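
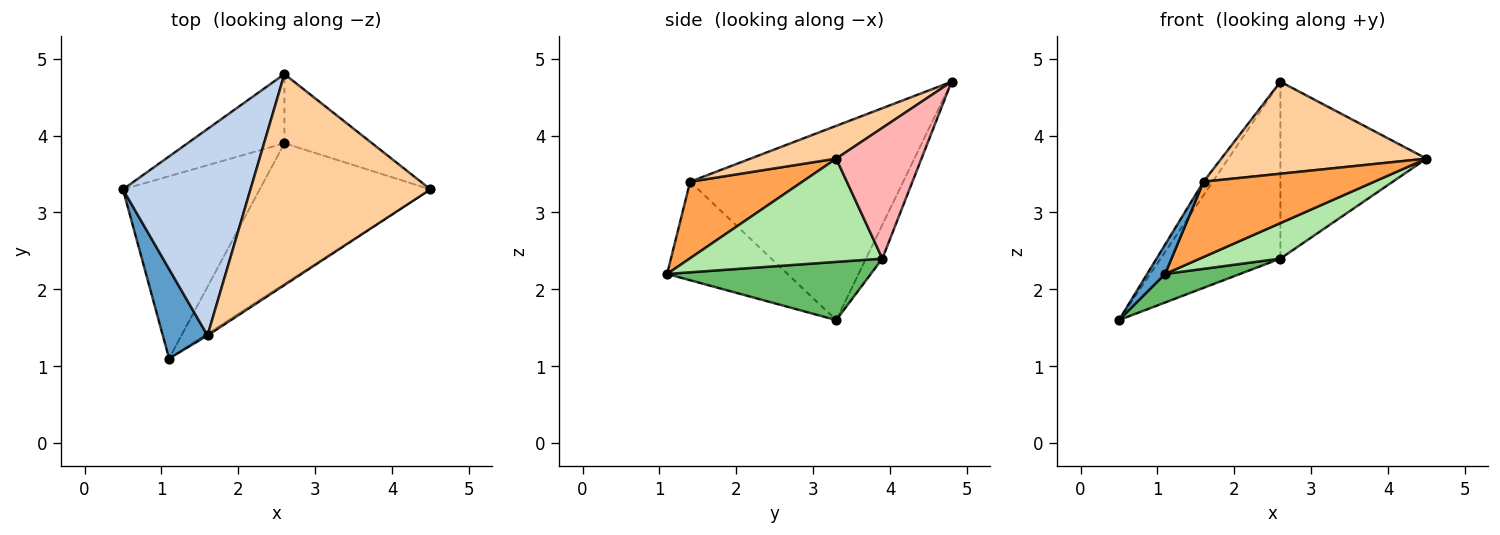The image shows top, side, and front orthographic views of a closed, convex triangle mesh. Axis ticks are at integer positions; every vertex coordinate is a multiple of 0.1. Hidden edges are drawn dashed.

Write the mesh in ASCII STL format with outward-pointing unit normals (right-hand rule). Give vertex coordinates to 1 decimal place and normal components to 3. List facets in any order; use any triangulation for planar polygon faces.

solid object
 facet normal -0.902 -0.134 0.410
  outer loop
   vertex 1.6 1.4 3.4
   vertex 0.5 3.3 1.6
   vertex 1.1 1.1 2.2
  endloop
 endfacet
 facet normal -0.835 0.036 0.548
  outer loop
   vertex 1.6 1.4 3.4
   vertex 2.6 4.8 4.7
   vertex 0.5 3.3 1.6
  endloop
 endfacet
 facet normal 0.549 -0.835 -0.020
  outer loop
   vertex 1.6 1.4 3.4
   vertex 1.1 1.1 2.2
   vertex 4.5 3.3 3.7
  endloop
 endfacet
 facet normal 0.165 -0.394 0.904
  outer loop
   vertex 1.6 1.4 3.4
   vertex 4.5 3.3 3.7
   vertex 2.6 4.8 4.7
  endloop
 endfacet
 facet normal 0.388 -0.143 -0.911
  outer loop
   vertex 2.6 3.9 2.4
   vertex 1.1 1.1 2.2
   vertex 0.5 3.3 1.6
  endloop
 endfacet
 facet normal 0.506 -0.211 -0.836
  outer loop
   vertex 2.6 3.9 2.4
   vertex 4.5 3.3 3.7
   vertex 1.1 1.1 2.2
  endloop
 endfacet
 facet normal -0.126 0.924 -0.361
  outer loop
   vertex 2.6 3.9 2.4
   vertex 0.5 3.3 1.6
   vertex 2.6 4.8 4.7
  endloop
 endfacet
 facet normal 0.477 0.818 -0.320
  outer loop
   vertex 2.6 3.9 2.4
   vertex 2.6 4.8 4.7
   vertex 4.5 3.3 3.7
  endloop
 endfacet
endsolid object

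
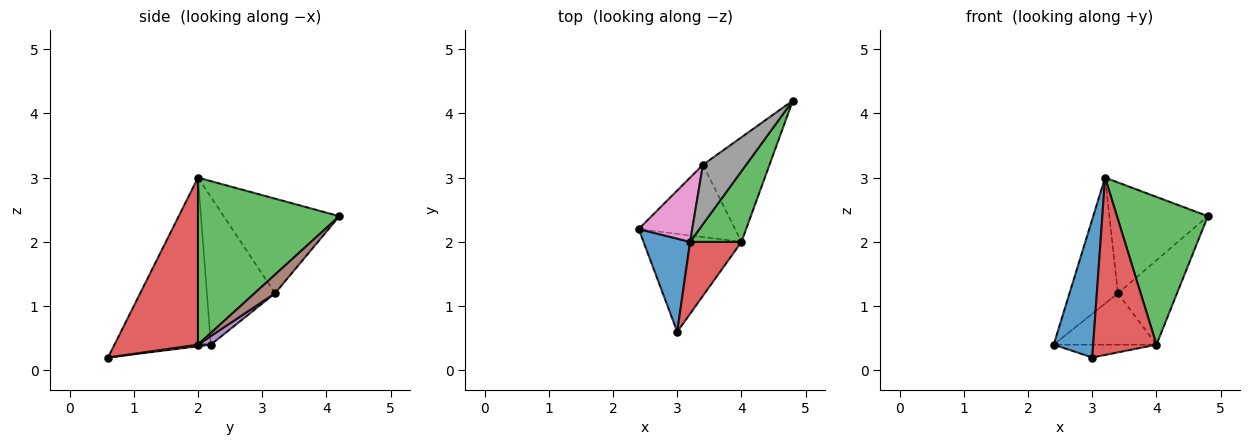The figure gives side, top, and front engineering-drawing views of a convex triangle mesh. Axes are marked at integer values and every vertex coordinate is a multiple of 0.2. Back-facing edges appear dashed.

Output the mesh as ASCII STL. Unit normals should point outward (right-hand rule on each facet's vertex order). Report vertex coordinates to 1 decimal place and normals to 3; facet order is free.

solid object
 facet normal -0.897 -0.367 0.248
  outer loop
   vertex 3.2 2.0 3.0
   vertex 2.4 2.2 0.4
   vertex 3.0 0.6 0.2
  endloop
 endfacet
 facet normal 0.016 0.130 -0.991
  outer loop
   vertex 4.0 2.0 0.4
   vertex 3.0 0.6 0.2
   vertex 2.4 2.2 0.4
  endloop
 endfacet
 facet normal 0.814 -0.524 0.251
  outer loop
   vertex 4.0 2.0 0.4
   vertex 4.8 4.2 2.4
   vertex 3.2 2.0 3.0
  endloop
 endfacet
 facet normal 0.774 -0.587 0.238
  outer loop
   vertex 4.0 2.0 0.4
   vertex 3.2 2.0 3.0
   vertex 3.0 0.6 0.2
  endloop
 endfacet
 facet normal 0.072 0.578 -0.813
  outer loop
   vertex 3.4 3.2 1.2
   vertex 4.0 2.0 0.4
   vertex 2.4 2.2 0.4
  endloop
 endfacet
 facet normal 0.213 0.614 -0.760
  outer loop
   vertex 3.4 3.2 1.2
   vertex 4.8 4.2 2.4
   vertex 4.0 2.0 0.4
  endloop
 endfacet
 facet normal -0.782 0.555 0.283
  outer loop
   vertex 3.4 3.2 1.2
   vertex 2.4 2.2 0.4
   vertex 3.2 2.0 3.0
  endloop
 endfacet
 facet normal -0.719 0.612 0.328
  outer loop
   vertex 3.4 3.2 1.2
   vertex 3.2 2.0 3.0
   vertex 4.8 4.2 2.4
  endloop
 endfacet
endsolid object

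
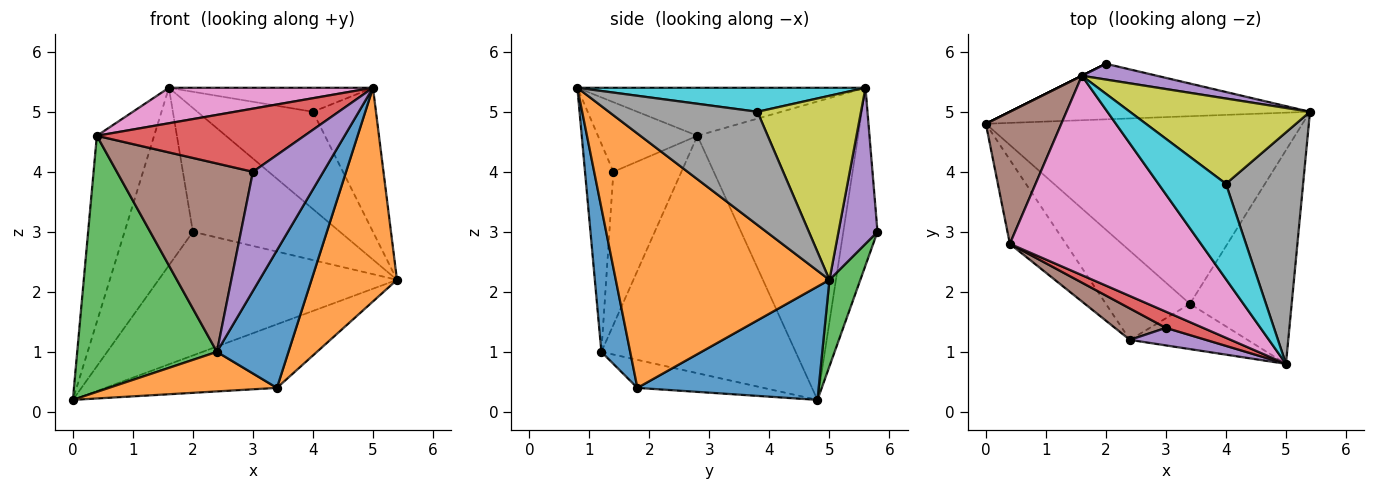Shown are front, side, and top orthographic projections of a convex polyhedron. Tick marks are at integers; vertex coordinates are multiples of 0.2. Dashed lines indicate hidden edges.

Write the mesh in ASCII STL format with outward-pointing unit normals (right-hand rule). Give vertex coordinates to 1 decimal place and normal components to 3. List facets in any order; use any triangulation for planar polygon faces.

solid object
 facet normal 0.321 0.304 -0.897
  outer loop
   vertex 3.4 1.8 0.4
   vertex 0.0 4.8 0.2
   vertex 5.4 5.0 2.2
  endloop
 endfacet
 facet normal 0.870 -0.348 -0.348
  outer loop
   vertex 3.4 1.8 0.4
   vertex 5.4 5.0 2.2
   vertex 5.0 0.8 5.4
  endloop
 endfacet
 facet normal 0.117 0.906 -0.407
  outer loop
   vertex 2.0 5.8 3.0
   vertex 5.4 5.0 2.2
   vertex 0.0 4.8 0.2
  endloop
 endfacet
 facet normal -0.447 0.894 0.000
  outer loop
   vertex 2.0 5.8 3.0
   vertex 0.0 4.8 0.2
   vertex 1.6 5.6 5.4
  endloop
 endfacet
 facet normal 0.255 0.959 0.122
  outer loop
   vertex 2.0 5.8 3.0
   vertex 1.6 5.6 5.4
   vertex 5.4 5.0 2.2
  endloop
 endfacet
 facet normal -0.916 0.327 0.232
  outer loop
   vertex 0.4 2.8 4.6
   vertex 1.6 5.6 5.4
   vertex 0.0 4.8 0.2
  endloop
 endfacet
 facet normal -0.240 -0.170 0.956
  outer loop
   vertex 0.4 2.8 4.6
   vertex 5.0 0.8 5.4
   vertex 1.6 5.6 5.4
  endloop
 endfacet
 facet normal 0.780 0.331 0.532
  outer loop
   vertex 4.0 3.8 5.0
   vertex 5.0 0.8 5.4
   vertex 5.4 5.0 2.2
  endloop
 endfacet
 facet normal 0.559 0.624 0.547
  outer loop
   vertex 4.0 3.8 5.0
   vertex 5.4 5.0 2.2
   vertex 1.6 5.6 5.4
  endloop
 endfacet
 facet normal 0.326 0.231 0.917
  outer loop
   vertex 4.0 3.8 5.0
   vertex 1.6 5.6 5.4
   vertex 5.0 0.8 5.4
  endloop
 endfacet
 facet normal 0.357 -0.887 -0.292
  outer loop
   vertex 2.4 1.2 1.0
   vertex 3.4 1.8 0.4
   vertex 5.0 0.8 5.4
  endloop
 endfacet
 facet normal -0.291 -0.389 -0.874
  outer loop
   vertex 2.4 1.2 1.0
   vertex 0.0 4.8 0.2
   vertex 3.4 1.8 0.4
  endloop
 endfacet
 facet normal -0.797 -0.573 -0.188
  outer loop
   vertex 2.4 1.2 1.0
   vertex 0.4 2.8 4.6
   vertex 0.0 4.8 0.2
  endloop
 endfacet
 facet normal -0.421 -0.879 0.225
  outer loop
   vertex 3.0 1.4 4.0
   vertex 5.0 0.8 5.4
   vertex 0.4 2.8 4.6
  endloop
 endfacet
 facet normal -0.370 -0.919 0.135
  outer loop
   vertex 3.0 1.4 4.0
   vertex 2.4 1.2 1.0
   vertex 5.0 0.8 5.4
  endloop
 endfacet
 facet normal -0.442 -0.885 0.147
  outer loop
   vertex 3.0 1.4 4.0
   vertex 0.4 2.8 4.6
   vertex 2.4 1.2 1.0
  endloop
 endfacet
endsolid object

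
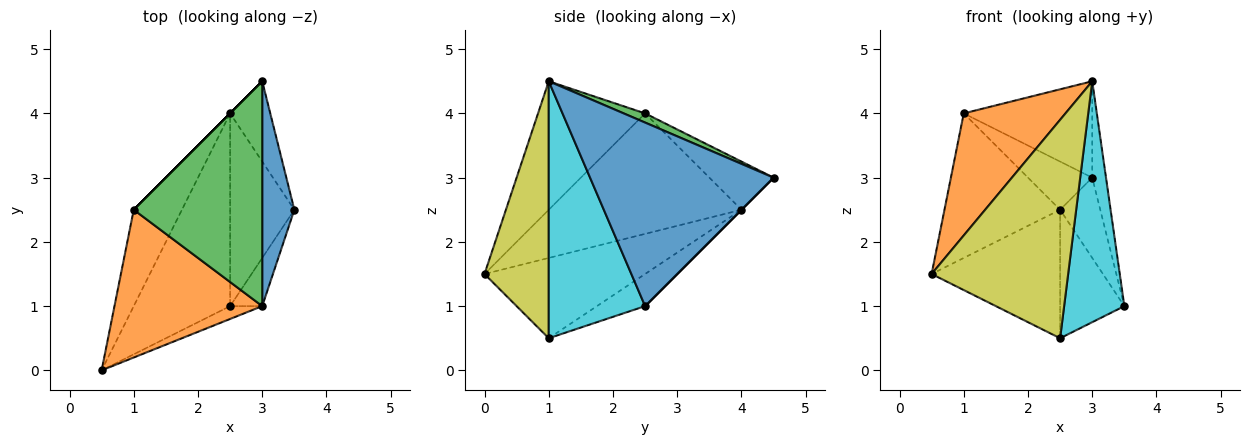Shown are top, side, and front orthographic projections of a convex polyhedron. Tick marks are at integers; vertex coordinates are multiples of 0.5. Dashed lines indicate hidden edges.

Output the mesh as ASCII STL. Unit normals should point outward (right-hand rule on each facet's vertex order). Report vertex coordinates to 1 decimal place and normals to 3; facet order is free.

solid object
 facet normal 0.982 0.074 0.172
  outer loop
   vertex 3.0 1.0 4.5
   vertex 3.5 2.5 1.0
   vertex 3.0 4.5 3.0
  endloop
 endfacet
 facet normal -0.557 -0.529 0.640
  outer loop
   vertex 1.0 2.5 4.0
   vertex 0.5 0.0 1.5
   vertex 3.0 1.0 4.5
  endloop
 endfacet
 facet normal 0.066 0.393 0.917
  outer loop
   vertex 1.0 2.5 4.0
   vertex 3.0 1.0 4.5
   vertex 3.0 4.5 3.0
  endloop
 endfacet
 facet normal 0.000 0.707 -0.707
  outer loop
   vertex 2.5 4.0 2.5
   vertex 3.0 4.5 3.0
   vertex 3.5 2.5 1.0
  endloop
 endfacet
 facet normal -0.811 0.487 -0.324
  outer loop
   vertex 2.5 4.0 2.5
   vertex 0.5 0.0 1.5
   vertex 1.0 2.5 4.0
  endloop
 endfacet
 facet normal -0.707 0.707 0.000
  outer loop
   vertex 2.5 4.0 2.5
   vertex 1.0 2.5 4.0
   vertex 3.0 4.5 3.0
  endloop
 endfacet
 facet normal -0.570 0.456 -0.684
  outer loop
   vertex 2.5 1.0 0.5
   vertex 0.5 0.0 1.5
   vertex 2.5 4.0 2.5
  endloop
 endfacet
 facet normal -0.384 0.512 -0.768
  outer loop
   vertex 2.5 1.0 0.5
   vertex 2.5 4.0 2.5
   vertex 3.5 2.5 1.0
  endloop
 endfacet
 facet normal 0.425 -0.904 -0.053
  outer loop
   vertex 2.5 1.0 0.5
   vertex 3.0 1.0 4.5
   vertex 0.5 0.0 1.5
  endloop
 endfacet
 facet normal 0.843 -0.527 -0.105
  outer loop
   vertex 2.5 1.0 0.5
   vertex 3.5 2.5 1.0
   vertex 3.0 1.0 4.5
  endloop
 endfacet
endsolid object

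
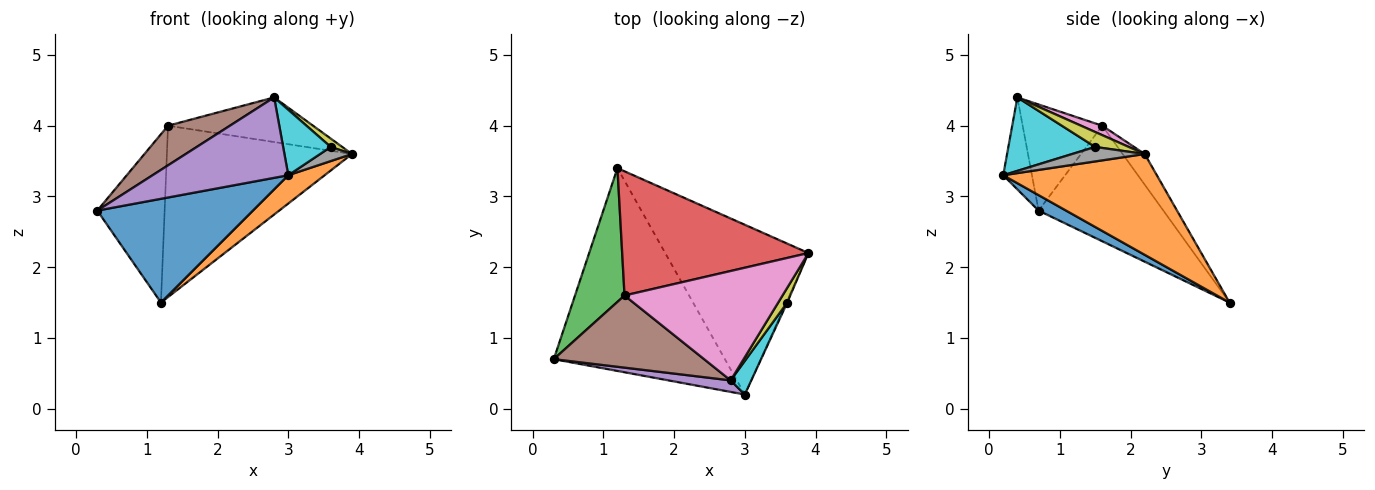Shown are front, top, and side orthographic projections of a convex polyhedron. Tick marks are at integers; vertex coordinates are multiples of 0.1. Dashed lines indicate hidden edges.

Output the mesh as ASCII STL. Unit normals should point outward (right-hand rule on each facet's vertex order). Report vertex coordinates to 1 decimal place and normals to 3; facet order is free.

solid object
 facet normal 0.080 -0.454 -0.887
  outer loop
   vertex 3.0 0.2 3.3
   vertex 0.3 0.7 2.8
   vertex 1.2 3.4 1.5
  endloop
 endfacet
 facet normal 0.570 -0.135 -0.810
  outer loop
   vertex 3.0 0.2 3.3
   vertex 1.2 3.4 1.5
   vertex 3.9 2.2 3.6
  endloop
 endfacet
 facet normal -0.823 0.444 0.353
  outer loop
   vertex 1.3 1.6 4.0
   vertex 1.2 3.4 1.5
   vertex 0.3 0.7 2.8
  endloop
 endfacet
 facet normal -0.096 0.806 0.584
  outer loop
   vertex 1.3 1.6 4.0
   vertex 3.9 2.2 3.6
   vertex 1.2 3.4 1.5
  endloop
 endfacet
 facet normal -0.205 -0.969 0.139
  outer loop
   vertex 2.8 0.4 4.4
   vertex 0.3 0.7 2.8
   vertex 3.0 0.2 3.3
  endloop
 endfacet
 facet normal -0.526 -0.409 0.745
  outer loop
   vertex 2.8 0.4 4.4
   vertex 1.3 1.6 4.0
   vertex 0.3 0.7 2.8
  endloop
 endfacet
 facet normal 0.055 0.377 0.925
  outer loop
   vertex 2.8 0.4 4.4
   vertex 3.9 2.2 3.6
   vertex 1.3 1.6 4.0
  endloop
 endfacet
 facet normal 0.914 -0.401 -0.067
  outer loop
   vertex 3.6 1.5 3.7
   vertex 3.0 0.2 3.3
   vertex 3.9 2.2 3.6
  endloop
 endfacet
 facet normal 0.821 -0.281 0.497
  outer loop
   vertex 3.6 1.5 3.7
   vertex 3.9 2.2 3.6
   vertex 2.8 0.4 4.4
  endloop
 endfacet
 facet normal 0.851 -0.467 0.240
  outer loop
   vertex 3.6 1.5 3.7
   vertex 2.8 0.4 4.4
   vertex 3.0 0.2 3.3
  endloop
 endfacet
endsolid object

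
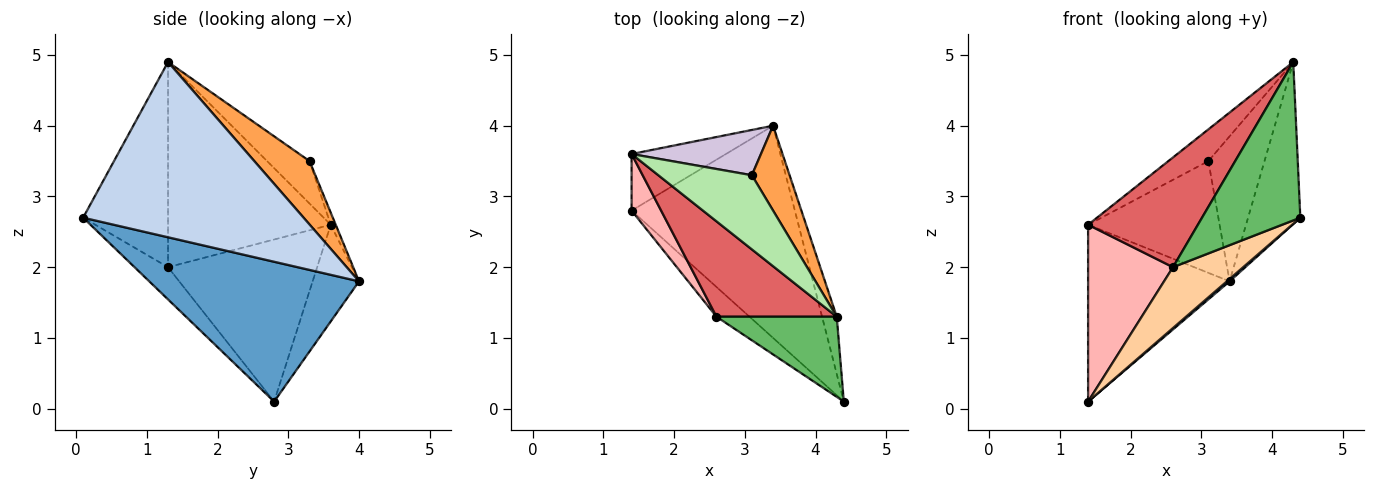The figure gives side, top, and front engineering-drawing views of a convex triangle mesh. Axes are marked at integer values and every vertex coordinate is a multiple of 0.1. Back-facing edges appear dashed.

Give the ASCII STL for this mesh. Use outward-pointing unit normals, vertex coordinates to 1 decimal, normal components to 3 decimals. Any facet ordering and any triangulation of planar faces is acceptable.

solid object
 facet normal 0.651 -0.008 -0.759
  outer loop
   vertex 3.4 4.0 1.8
   vertex 4.4 0.1 2.7
   vertex 1.4 2.8 0.1
  endloop
 endfacet
 facet normal 0.970 0.230 -0.081
  outer loop
   vertex 4.3 1.3 4.9
   vertex 4.4 0.1 2.7
   vertex 3.4 4.0 1.8
  endloop
 endfacet
 facet normal 0.647 0.658 0.385
  outer loop
   vertex 3.1 3.3 3.5
   vertex 4.3 1.3 4.9
   vertex 3.4 4.0 1.8
  endloop
 endfacet
 facet normal -0.394 -0.826 -0.403
  outer loop
   vertex 2.6 1.3 2.0
   vertex 1.4 2.8 0.1
   vertex 4.4 0.1 2.7
  endloop
 endfacet
 facet normal -0.610 -0.707 0.358
  outer loop
   vertex 2.6 1.3 2.0
   vertex 4.4 0.1 2.7
   vertex 4.3 1.3 4.9
  endloop
 endfacet
 facet normal -0.385 0.363 0.849
  outer loop
   vertex 1.4 3.6 2.6
   vertex 4.3 1.3 4.9
   vertex 3.1 3.3 3.5
  endloop
 endfacet
 facet normal -0.746 -0.503 0.437
  outer loop
   vertex 1.4 3.6 2.6
   vertex 2.6 1.3 2.0
   vertex 4.3 1.3 4.9
  endloop
 endfacet
 facet normal -0.858 -0.489 0.156
  outer loop
   vertex 1.4 3.6 2.6
   vertex 1.4 2.8 0.1
   vertex 2.6 1.3 2.0
  endloop
 endfacet
 facet normal -0.298 0.909 -0.291
  outer loop
   vertex 1.4 3.6 2.6
   vertex 3.4 4.0 1.8
   vertex 1.4 2.8 0.1
  endloop
 endfacet
 facet normal -0.035 0.926 0.375
  outer loop
   vertex 1.4 3.6 2.6
   vertex 3.1 3.3 3.5
   vertex 3.4 4.0 1.8
  endloop
 endfacet
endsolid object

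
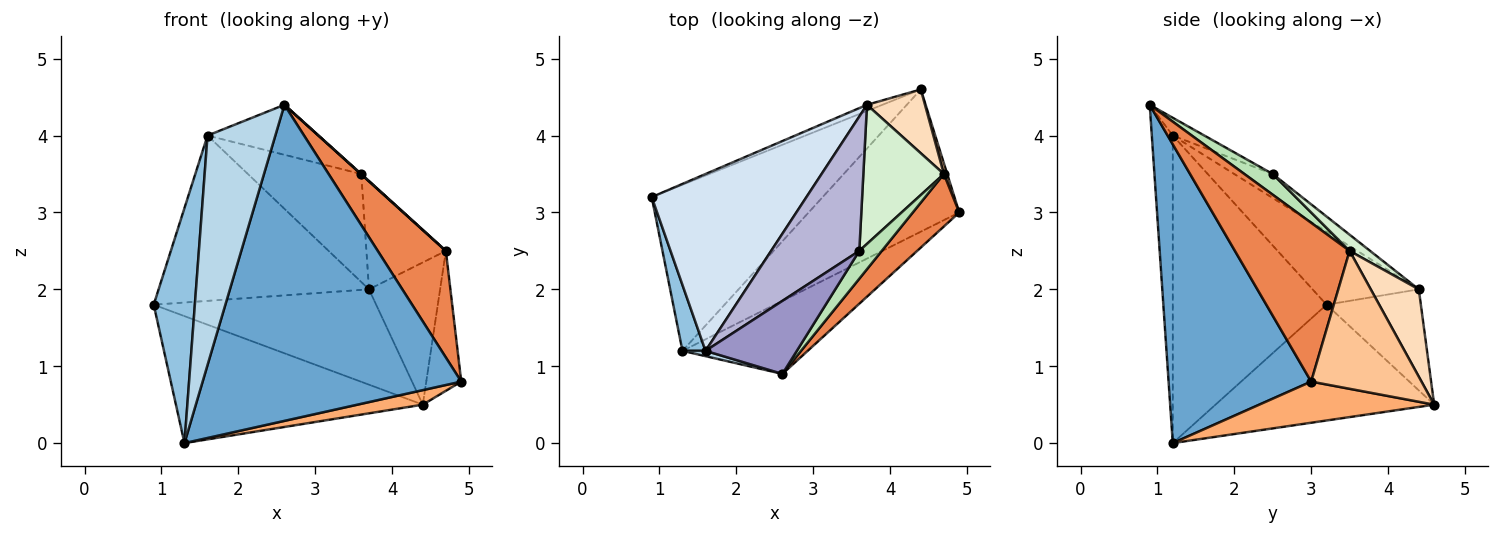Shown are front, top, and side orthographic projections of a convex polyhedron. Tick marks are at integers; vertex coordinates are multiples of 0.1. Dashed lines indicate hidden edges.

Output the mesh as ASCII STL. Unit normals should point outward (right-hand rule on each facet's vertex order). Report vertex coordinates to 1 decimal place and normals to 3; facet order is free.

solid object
 facet normal 0.473 -0.858 -0.198
  outer loop
   vertex 1.3 1.2 0.0
   vertex 4.9 3.0 0.8
   vertex 2.6 0.9 4.4
  endloop
 endfacet
 facet normal -0.964 -0.258 0.072
  outer loop
   vertex 1.6 1.2 4.0
   vertex 0.9 3.2 1.8
   vertex 1.3 1.2 0.0
  endloop
 endfacet
 facet normal -0.295 -0.955 0.022
  outer loop
   vertex 1.6 1.2 4.0
   vertex 1.3 1.2 0.0
   vertex 2.6 0.9 4.4
  endloop
 endfacet
 facet normal -0.326 0.646 0.691
  outer loop
   vertex 1.6 1.2 4.0
   vertex 3.7 4.4 2.0
   vertex 0.9 3.2 1.8
  endloop
 endfacet
 facet normal 0.834 -0.495 0.244
  outer loop
   vertex 4.7 3.5 2.5
   vertex 2.6 0.9 4.4
   vertex 4.9 3.0 0.8
  endloop
 endfacet
 facet normal 0.262 -0.098 -0.960
  outer loop
   vertex 4.4 4.6 0.5
   vertex 4.9 3.0 0.8
   vertex 1.3 1.2 0.0
  endloop
 endfacet
 facet normal 0.953 0.302 0.023
  outer loop
   vertex 4.4 4.6 0.5
   vertex 4.7 3.5 2.5
   vertex 4.9 3.0 0.8
  endloop
 endfacet
 facet normal 0.525 0.777 0.348
  outer loop
   vertex 4.4 4.6 0.5
   vertex 3.7 4.4 2.0
   vertex 4.7 3.5 2.5
  endloop
 endfacet
 facet normal -0.474 0.535 -0.700
  outer loop
   vertex 4.4 4.6 0.5
   vertex 1.3 1.2 0.0
   vertex 0.9 3.2 1.8
  endloop
 endfacet
 facet normal -0.390 0.919 -0.059
  outer loop
   vertex 4.4 4.6 0.5
   vertex 0.9 3.2 1.8
   vertex 3.7 4.4 2.0
  endloop
 endfacet
 facet normal 0.677 -0.010 0.736
  outer loop
   vertex 3.6 2.5 3.5
   vertex 2.6 0.9 4.4
   vertex 4.7 3.5 2.5
  endloop
 endfacet
 facet normal 0.157 0.607 0.779
  outer loop
   vertex 3.6 2.5 3.5
   vertex 4.7 3.5 2.5
   vertex 3.7 4.4 2.0
  endloop
 endfacet
 facet normal -0.159 0.558 0.815
  outer loop
   vertex 3.6 2.5 3.5
   vertex 1.6 1.2 4.0
   vertex 2.6 0.9 4.4
  endloop
 endfacet
 facet normal -0.208 0.613 0.762
  outer loop
   vertex 3.6 2.5 3.5
   vertex 3.7 4.4 2.0
   vertex 1.6 1.2 4.0
  endloop
 endfacet
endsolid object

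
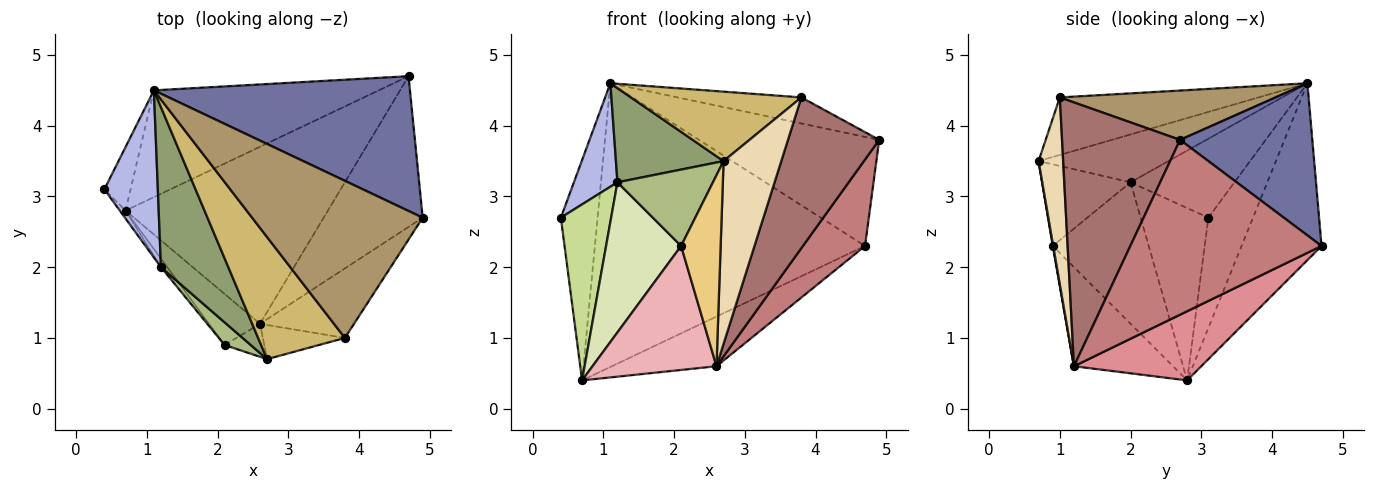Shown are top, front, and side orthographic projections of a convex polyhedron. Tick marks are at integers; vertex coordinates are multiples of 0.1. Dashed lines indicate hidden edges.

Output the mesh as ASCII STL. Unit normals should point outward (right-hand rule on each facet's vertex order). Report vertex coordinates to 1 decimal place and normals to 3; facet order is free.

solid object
 facet normal 0.419 0.571 0.706
  outer loop
   vertex 1.1 4.5 4.6
   vertex 4.9 2.7 3.8
   vertex 4.7 4.7 2.3
  endloop
 endfacet
 facet normal -0.760 0.625 -0.181
  outer loop
   vertex 1.1 4.5 4.6
   vertex 0.7 2.8 0.4
   vertex 0.4 3.1 2.7
  endloop
 endfacet
 facet normal -0.267 0.902 -0.340
  outer loop
   vertex 1.1 4.5 4.6
   vertex 4.7 4.7 2.3
   vertex 0.7 2.8 0.4
  endloop
 endfacet
 facet normal -0.782 -0.328 0.530
  outer loop
   vertex 1.2 2.0 3.2
   vertex 1.1 4.5 4.6
   vertex 0.4 3.1 2.7
  endloop
 endfacet
 facet normal -0.522 -0.433 0.735
  outer loop
   vertex 1.2 2.0 3.2
   vertex 2.7 0.7 3.5
   vertex 1.1 4.5 4.6
  endloop
 endfacet
 facet normal -0.664 -0.717 0.212
  outer loop
   vertex 1.2 2.0 3.2
   vertex 2.1 0.9 2.3
   vertex 2.7 0.7 3.5
  endloop
 endfacet
 facet normal -0.803 -0.596 -0.027
  outer loop
   vertex 1.2 2.0 3.2
   vertex 0.4 3.1 2.7
   vertex 0.7 2.8 0.4
  endloop
 endfacet
 facet normal -0.787 -0.615 -0.035
  outer loop
   vertex 1.2 2.0 3.2
   vertex 0.7 2.8 0.4
   vertex 2.1 0.9 2.3
  endloop
 endfacet
 facet normal 0.274 0.157 0.949
  outer loop
   vertex 3.8 1.0 4.4
   vertex 4.9 2.7 3.8
   vertex 1.1 4.5 4.6
  endloop
 endfacet
 facet normal -0.499 -0.428 0.753
  outer loop
   vertex 3.8 1.0 4.4
   vertex 1.1 4.5 4.6
   vertex 2.7 0.7 3.5
  endloop
 endfacet
 facet normal 0.012 -0.985 -0.170
  outer loop
   vertex 2.6 1.2 0.6
   vertex 2.7 0.7 3.5
   vertex 2.1 0.9 2.3
  endloop
 endfacet
 facet normal 0.386 -0.907 -0.170
  outer loop
   vertex 2.6 1.2 0.6
   vertex 3.8 1.0 4.4
   vertex 2.7 0.7 3.5
  endloop
 endfacet
 facet normal 0.762 -0.589 -0.271
  outer loop
   vertex 2.6 1.2 0.6
   vertex 4.9 2.7 3.8
   vertex 3.8 1.0 4.4
  endloop
 endfacet
 facet normal 0.837 -0.272 -0.474
  outer loop
   vertex 2.6 1.2 0.6
   vertex 4.7 4.7 2.3
   vertex 4.9 2.7 3.8
  endloop
 endfacet
 facet normal 0.312 0.257 -0.915
  outer loop
   vertex 2.6 1.2 0.6
   vertex 0.7 2.8 0.4
   vertex 4.7 4.7 2.3
  endloop
 endfacet
 facet normal -0.594 -0.744 -0.306
  outer loop
   vertex 2.6 1.2 0.6
   vertex 2.1 0.9 2.3
   vertex 0.7 2.8 0.4
  endloop
 endfacet
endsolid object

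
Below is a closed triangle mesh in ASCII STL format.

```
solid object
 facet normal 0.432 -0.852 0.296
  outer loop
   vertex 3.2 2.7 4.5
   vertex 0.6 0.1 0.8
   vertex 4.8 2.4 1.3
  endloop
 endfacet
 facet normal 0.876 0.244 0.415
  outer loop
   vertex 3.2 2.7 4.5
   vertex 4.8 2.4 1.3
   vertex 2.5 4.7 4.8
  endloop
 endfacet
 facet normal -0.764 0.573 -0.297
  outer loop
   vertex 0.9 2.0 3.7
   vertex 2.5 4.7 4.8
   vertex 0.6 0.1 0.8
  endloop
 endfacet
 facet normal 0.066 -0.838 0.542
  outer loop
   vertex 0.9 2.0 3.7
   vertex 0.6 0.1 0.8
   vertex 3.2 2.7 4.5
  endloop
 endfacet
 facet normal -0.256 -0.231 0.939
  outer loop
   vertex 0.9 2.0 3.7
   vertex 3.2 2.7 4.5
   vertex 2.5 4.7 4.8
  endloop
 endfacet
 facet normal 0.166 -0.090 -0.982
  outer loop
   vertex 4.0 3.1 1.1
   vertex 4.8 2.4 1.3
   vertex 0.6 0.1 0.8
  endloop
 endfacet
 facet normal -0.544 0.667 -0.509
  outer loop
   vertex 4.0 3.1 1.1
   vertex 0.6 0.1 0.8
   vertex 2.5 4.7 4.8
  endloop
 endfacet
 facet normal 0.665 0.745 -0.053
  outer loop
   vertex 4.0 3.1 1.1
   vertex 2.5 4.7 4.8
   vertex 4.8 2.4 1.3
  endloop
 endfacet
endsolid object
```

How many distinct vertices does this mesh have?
6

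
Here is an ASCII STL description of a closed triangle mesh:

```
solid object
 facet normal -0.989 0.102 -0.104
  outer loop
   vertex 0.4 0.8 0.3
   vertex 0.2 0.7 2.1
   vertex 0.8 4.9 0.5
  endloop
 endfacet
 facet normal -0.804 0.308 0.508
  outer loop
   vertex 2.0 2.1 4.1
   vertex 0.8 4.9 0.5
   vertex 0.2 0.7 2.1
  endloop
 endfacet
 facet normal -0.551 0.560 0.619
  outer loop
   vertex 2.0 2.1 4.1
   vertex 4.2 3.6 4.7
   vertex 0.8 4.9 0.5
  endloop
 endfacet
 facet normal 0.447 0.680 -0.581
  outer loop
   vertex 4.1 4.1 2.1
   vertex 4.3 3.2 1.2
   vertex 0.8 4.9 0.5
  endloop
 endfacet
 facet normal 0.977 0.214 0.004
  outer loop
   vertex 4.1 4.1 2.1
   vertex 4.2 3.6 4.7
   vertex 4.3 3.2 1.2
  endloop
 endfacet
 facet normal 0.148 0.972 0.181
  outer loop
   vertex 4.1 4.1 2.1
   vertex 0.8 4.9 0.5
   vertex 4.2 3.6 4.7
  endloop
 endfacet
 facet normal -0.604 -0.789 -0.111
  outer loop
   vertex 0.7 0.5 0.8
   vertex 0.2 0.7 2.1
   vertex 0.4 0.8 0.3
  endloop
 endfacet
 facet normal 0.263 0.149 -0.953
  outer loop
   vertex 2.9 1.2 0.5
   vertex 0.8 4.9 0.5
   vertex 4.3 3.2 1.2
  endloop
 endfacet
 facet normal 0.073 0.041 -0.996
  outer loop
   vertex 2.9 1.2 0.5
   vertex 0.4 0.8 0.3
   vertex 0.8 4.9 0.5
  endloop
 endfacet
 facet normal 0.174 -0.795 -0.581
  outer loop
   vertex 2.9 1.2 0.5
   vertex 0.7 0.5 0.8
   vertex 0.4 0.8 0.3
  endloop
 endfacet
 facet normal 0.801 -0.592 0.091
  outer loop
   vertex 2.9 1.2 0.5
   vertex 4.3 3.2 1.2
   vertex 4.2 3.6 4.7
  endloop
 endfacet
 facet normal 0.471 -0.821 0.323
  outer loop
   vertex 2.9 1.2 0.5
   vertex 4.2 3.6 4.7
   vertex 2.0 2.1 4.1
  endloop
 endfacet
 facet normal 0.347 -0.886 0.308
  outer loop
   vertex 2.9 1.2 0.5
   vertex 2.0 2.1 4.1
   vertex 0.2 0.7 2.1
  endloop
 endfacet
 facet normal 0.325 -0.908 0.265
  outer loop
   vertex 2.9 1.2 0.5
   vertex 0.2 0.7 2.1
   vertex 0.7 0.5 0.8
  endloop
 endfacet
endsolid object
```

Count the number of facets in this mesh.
14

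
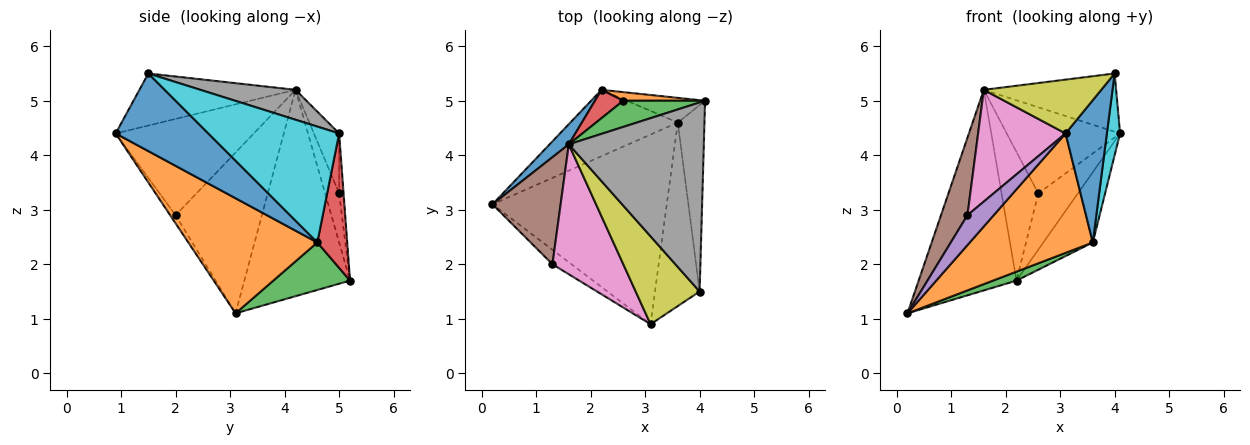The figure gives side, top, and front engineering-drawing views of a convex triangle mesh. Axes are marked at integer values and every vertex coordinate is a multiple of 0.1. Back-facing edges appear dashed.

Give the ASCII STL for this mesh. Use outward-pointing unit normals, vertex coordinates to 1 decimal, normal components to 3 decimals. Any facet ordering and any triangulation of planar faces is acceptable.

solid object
 facet normal -0.732 0.678 0.068
  outer loop
   vertex 1.6 4.2 5.2
   vertex 2.2 5.2 1.7
   vertex 0.2 3.1 1.1
  endloop
 endfacet
 facet normal 0.488 -0.465 -0.739
  outer loop
   vertex 3.6 4.6 2.4
   vertex 3.1 0.9 4.4
   vertex 0.2 3.1 1.1
  endloop
 endfacet
 facet normal 0.401 -0.123 -0.908
  outer loop
   vertex 3.6 4.6 2.4
   vertex 0.2 3.1 1.1
   vertex 2.2 5.2 1.7
  endloop
 endfacet
 facet normal 0.495 0.820 -0.288
  outer loop
   vertex 3.6 4.6 2.4
   vertex 2.2 5.2 1.7
   vertex 4.1 5.0 4.4
  endloop
 endfacet
 facet normal -0.184 -0.885 -0.428
  outer loop
   vertex 1.3 2.0 2.9
   vertex 0.2 3.1 1.1
   vertex 3.1 0.9 4.4
  endloop
 endfacet
 facet normal -0.886 -0.272 0.375
  outer loop
   vertex 1.3 2.0 2.9
   vertex 1.6 4.2 5.2
   vertex 0.2 3.1 1.1
  endloop
 endfacet
 facet normal -0.718 -0.454 0.528
  outer loop
   vertex 1.3 2.0 2.9
   vertex 3.1 0.9 4.4
   vertex 1.6 4.2 5.2
  endloop
 endfacet
 facet normal 0.207 0.288 0.935
  outer loop
   vertex 4.0 1.5 5.5
   vertex 4.1 5.0 4.4
   vertex 1.6 4.2 5.2
  endloop
 endfacet
 facet normal -0.570 -0.429 0.701
  outer loop
   vertex 4.0 1.5 5.5
   vertex 1.6 4.2 5.2
   vertex 3.1 0.9 4.4
  endloop
 endfacet
 facet normal 0.970 -0.098 -0.223
  outer loop
   vertex 4.0 1.5 5.5
   vertex 3.6 4.6 2.4
   vertex 4.1 5.0 4.4
  endloop
 endfacet
 facet normal 0.809 -0.361 -0.465
  outer loop
   vertex 4.0 1.5 5.5
   vertex 3.1 0.9 4.4
   vertex 3.6 4.6 2.4
  endloop
 endfacet
 facet normal -0.110 0.982 0.150
  outer loop
   vertex 2.6 5.0 3.3
   vertex 4.1 5.0 4.4
   vertex 2.2 5.2 1.7
  endloop
 endfacet
 facet normal -0.208 0.936 0.284
  outer loop
   vertex 2.6 5.0 3.3
   vertex 1.6 4.2 5.2
   vertex 4.1 5.0 4.4
  endloop
 endfacet
 facet normal -0.349 0.915 0.202
  outer loop
   vertex 2.6 5.0 3.3
   vertex 2.2 5.2 1.7
   vertex 1.6 4.2 5.2
  endloop
 endfacet
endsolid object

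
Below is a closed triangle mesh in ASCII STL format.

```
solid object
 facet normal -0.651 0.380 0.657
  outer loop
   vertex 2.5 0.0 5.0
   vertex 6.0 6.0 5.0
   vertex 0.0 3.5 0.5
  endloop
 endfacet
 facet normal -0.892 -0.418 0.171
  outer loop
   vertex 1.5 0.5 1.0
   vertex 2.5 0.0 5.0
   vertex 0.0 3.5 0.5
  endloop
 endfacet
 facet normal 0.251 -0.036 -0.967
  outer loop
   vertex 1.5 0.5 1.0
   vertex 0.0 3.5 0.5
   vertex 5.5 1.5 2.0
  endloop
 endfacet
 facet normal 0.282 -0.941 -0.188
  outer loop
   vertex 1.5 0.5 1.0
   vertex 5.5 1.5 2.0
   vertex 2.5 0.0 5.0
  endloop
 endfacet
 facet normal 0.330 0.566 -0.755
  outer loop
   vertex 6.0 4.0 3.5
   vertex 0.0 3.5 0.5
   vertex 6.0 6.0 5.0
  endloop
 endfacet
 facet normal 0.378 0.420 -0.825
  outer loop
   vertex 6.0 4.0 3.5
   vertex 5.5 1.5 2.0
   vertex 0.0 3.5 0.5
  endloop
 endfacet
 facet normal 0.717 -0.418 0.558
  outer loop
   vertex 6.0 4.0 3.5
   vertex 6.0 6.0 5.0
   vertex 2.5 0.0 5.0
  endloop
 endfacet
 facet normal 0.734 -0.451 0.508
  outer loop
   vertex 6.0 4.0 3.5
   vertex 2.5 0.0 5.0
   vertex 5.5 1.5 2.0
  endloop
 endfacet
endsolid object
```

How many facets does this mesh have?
8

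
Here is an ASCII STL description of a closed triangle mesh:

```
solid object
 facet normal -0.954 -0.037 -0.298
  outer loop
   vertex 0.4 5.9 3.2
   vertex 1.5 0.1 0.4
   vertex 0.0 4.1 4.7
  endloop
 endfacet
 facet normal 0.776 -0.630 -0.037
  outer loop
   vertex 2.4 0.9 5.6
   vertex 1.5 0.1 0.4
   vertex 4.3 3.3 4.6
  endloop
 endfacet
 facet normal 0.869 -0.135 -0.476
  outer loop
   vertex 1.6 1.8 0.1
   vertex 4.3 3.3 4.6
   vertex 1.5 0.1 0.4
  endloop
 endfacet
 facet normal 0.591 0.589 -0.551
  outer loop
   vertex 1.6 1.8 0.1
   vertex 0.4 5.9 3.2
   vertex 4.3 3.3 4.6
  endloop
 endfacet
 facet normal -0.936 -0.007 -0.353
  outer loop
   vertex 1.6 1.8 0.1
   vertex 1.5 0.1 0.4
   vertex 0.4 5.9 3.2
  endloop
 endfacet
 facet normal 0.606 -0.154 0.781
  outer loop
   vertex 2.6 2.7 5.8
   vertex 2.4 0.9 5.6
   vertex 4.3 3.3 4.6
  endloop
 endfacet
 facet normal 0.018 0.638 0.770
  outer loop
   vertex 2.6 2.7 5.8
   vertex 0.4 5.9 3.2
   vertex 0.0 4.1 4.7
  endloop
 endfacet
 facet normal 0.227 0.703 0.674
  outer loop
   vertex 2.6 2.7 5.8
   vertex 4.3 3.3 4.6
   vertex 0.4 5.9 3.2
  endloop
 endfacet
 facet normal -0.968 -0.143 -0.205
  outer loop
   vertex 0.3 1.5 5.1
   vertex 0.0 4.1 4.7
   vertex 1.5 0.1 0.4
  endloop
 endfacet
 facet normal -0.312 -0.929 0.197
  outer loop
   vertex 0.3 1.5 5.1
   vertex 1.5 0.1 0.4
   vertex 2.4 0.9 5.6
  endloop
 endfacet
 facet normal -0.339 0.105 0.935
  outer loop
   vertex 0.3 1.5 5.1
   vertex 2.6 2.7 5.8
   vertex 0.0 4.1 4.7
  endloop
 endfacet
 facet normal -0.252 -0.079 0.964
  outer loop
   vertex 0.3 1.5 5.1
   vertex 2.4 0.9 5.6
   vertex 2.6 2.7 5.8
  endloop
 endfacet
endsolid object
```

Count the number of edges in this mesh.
18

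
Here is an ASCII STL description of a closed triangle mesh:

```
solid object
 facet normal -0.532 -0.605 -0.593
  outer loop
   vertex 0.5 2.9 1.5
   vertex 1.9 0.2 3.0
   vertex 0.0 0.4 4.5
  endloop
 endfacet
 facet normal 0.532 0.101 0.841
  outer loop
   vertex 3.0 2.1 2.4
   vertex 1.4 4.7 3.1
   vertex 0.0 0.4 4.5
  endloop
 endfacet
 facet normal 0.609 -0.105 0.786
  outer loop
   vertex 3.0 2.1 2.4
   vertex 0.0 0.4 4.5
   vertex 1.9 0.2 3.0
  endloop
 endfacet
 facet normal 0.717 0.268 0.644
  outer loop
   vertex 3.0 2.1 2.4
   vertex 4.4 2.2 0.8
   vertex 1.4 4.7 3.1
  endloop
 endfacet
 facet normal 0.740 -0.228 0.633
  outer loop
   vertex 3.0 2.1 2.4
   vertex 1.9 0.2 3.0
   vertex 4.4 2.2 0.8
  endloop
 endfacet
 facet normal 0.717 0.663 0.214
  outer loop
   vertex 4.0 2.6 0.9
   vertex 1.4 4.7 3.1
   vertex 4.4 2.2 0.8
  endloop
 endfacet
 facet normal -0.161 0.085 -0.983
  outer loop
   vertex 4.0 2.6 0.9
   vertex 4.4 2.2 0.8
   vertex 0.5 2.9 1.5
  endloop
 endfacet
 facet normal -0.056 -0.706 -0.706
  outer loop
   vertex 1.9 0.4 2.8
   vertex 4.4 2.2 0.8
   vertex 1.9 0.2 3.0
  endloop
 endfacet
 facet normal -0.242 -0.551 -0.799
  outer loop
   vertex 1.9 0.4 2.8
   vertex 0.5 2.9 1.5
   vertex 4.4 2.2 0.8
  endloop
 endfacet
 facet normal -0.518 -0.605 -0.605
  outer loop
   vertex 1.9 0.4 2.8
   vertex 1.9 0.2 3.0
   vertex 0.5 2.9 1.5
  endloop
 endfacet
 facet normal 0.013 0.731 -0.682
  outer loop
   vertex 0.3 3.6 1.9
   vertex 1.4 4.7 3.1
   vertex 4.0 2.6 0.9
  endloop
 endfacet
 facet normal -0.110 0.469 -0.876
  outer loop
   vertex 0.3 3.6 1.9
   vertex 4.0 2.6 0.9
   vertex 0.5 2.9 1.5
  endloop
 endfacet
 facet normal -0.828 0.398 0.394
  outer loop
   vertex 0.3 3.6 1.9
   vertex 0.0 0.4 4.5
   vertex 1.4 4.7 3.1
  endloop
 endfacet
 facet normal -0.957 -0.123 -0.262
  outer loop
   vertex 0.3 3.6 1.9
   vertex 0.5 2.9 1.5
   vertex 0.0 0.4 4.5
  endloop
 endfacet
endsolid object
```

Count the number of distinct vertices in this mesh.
9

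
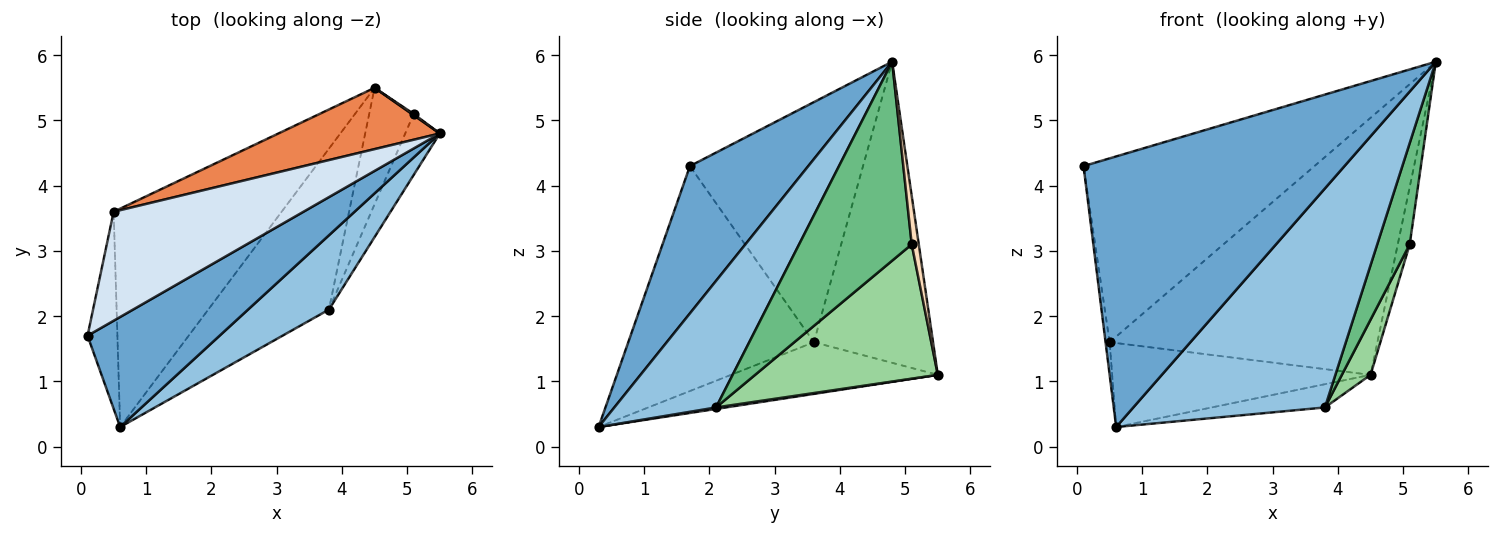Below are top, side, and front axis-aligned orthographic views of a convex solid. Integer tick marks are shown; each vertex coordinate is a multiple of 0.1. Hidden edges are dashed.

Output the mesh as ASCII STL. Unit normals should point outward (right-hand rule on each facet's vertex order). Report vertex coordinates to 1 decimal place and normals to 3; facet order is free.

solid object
 facet normal 0.387 -0.854 0.347
  outer loop
   vertex 0.6 0.3 0.3
   vertex 5.5 4.8 5.9
   vertex 0.1 1.7 4.3
  endloop
 endfacet
 facet normal 0.449 -0.846 0.287
  outer loop
   vertex 3.8 2.1 0.6
   vertex 5.5 4.8 5.9
   vertex 0.6 0.3 0.3
  endloop
 endfacet
 facet normal 0.012 0.143 -0.990
  outer loop
   vertex 3.8 2.1 0.6
   vertex 0.6 0.3 0.3
   vertex 4.5 5.5 1.1
  endloop
 endfacet
 facet normal -0.542 0.723 0.428
  outer loop
   vertex 0.5 3.6 1.6
   vertex 0.1 1.7 4.3
   vertex 5.5 4.8 5.9
  endloop
 endfacet
 facet normal -0.397 0.893 0.213
  outer loop
   vertex 0.5 3.6 1.6
   vertex 5.5 4.8 5.9
   vertex 4.5 5.5 1.1
  endloop
 endfacet
 facet normal -0.991 0.022 -0.132
  outer loop
   vertex 0.5 3.6 1.6
   vertex 0.6 0.3 0.3
   vertex 0.1 1.7 4.3
  endloop
 endfacet
 facet normal -0.276 0.345 -0.897
  outer loop
   vertex 0.5 3.6 1.6
   vertex 4.5 5.5 1.1
   vertex 0.6 0.3 0.3
  endloop
 endfacet
 facet normal 0.509 0.861 0.020
  outer loop
   vertex 5.1 5.1 3.1
   vertex 4.5 5.5 1.1
   vertex 5.5 4.8 5.9
  endloop
 endfacet
 facet normal 0.948 -0.273 -0.165
  outer loop
   vertex 5.1 5.1 3.1
   vertex 5.5 4.8 5.9
   vertex 3.8 2.1 0.6
  endloop
 endfacet
 facet normal 0.939 -0.148 -0.311
  outer loop
   vertex 5.1 5.1 3.1
   vertex 3.8 2.1 0.6
   vertex 4.5 5.5 1.1
  endloop
 endfacet
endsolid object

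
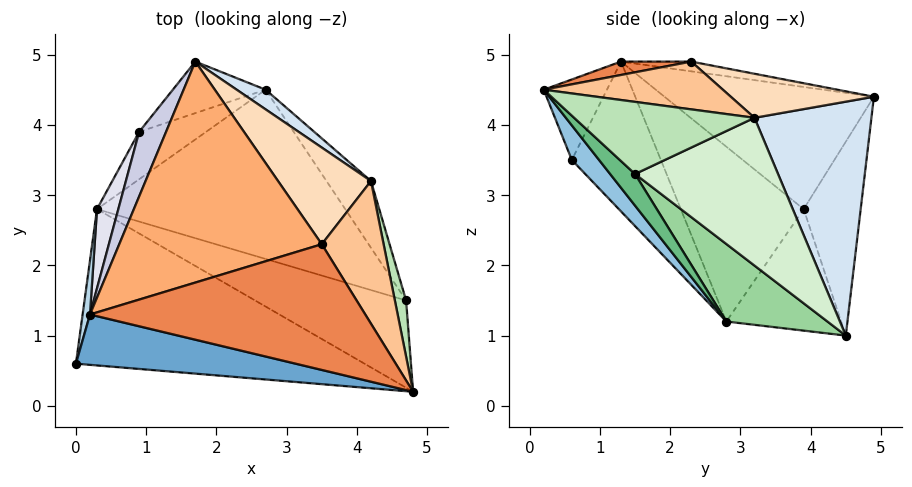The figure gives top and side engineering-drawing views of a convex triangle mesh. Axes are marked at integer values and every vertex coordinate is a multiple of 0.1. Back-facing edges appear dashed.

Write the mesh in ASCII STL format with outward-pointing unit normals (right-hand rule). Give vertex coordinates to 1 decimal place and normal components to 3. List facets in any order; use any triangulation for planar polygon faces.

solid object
 facet normal -0.168 -0.872 0.460
  outer loop
   vertex 0.2 1.3 4.9
   vertex 0.0 0.6 3.5
   vertex 4.8 0.2 4.5
  endloop
 endfacet
 facet normal 0.082 -0.726 -0.683
  outer loop
   vertex 0.3 2.8 1.2
   vertex 4.8 0.2 4.5
   vertex 0.0 0.6 3.5
  endloop
 endfacet
 facet normal -0.982 0.184 0.048
  outer loop
   vertex 0.3 2.8 1.2
   vertex 0.0 0.6 3.5
   vertex 0.2 1.3 4.9
  endloop
 endfacet
 facet normal 0.567 0.821 0.070
  outer loop
   vertex 4.2 3.2 4.1
   vertex 2.7 4.5 1.0
   vertex 1.7 4.9 4.4
  endloop
 endfacet
 facet normal 0.048 -0.158 0.986
  outer loop
   vertex 3.5 2.3 4.9
   vertex 0.2 1.3 4.9
   vertex 4.8 0.2 4.5
  endloop
 endfacet
 facet normal -0.048 0.157 0.986
  outer loop
   vertex 3.5 2.3 4.9
   vertex 1.7 4.9 4.4
   vertex 0.2 1.3 4.9
  endloop
 endfacet
 facet normal 0.596 0.222 0.772
  outer loop
   vertex 3.5 2.3 4.9
   vertex 4.8 0.2 4.5
   vertex 4.2 3.2 4.1
  endloop
 endfacet
 facet normal 0.387 0.426 0.818
  outer loop
   vertex 3.5 2.3 4.9
   vertex 4.2 3.2 4.1
   vertex 1.7 4.9 4.4
  endloop
 endfacet
 facet normal 0.153 -0.664 -0.732
  outer loop
   vertex 4.7 1.5 3.3
   vertex 4.8 0.2 4.5
   vertex 0.3 2.8 1.2
  endloop
 endfacet
 facet normal 0.263 -0.470 -0.842
  outer loop
   vertex 4.7 1.5 3.3
   vertex 0.3 2.8 1.2
   vertex 2.7 4.5 1.0
  endloop
 endfacet
 facet normal 0.965 0.213 0.150
  outer loop
   vertex 4.7 1.5 3.3
   vertex 4.2 3.2 4.1
   vertex 4.8 0.2 4.5
  endloop
 endfacet
 facet normal 0.884 0.385 -0.266
  outer loop
   vertex 4.7 1.5 3.3
   vertex 2.7 4.5 1.0
   vertex 4.2 3.2 4.1
  endloop
 endfacet
 facet normal -0.521 0.816 -0.249
  outer loop
   vertex 0.9 3.9 2.8
   vertex 1.7 4.9 4.4
   vertex 2.7 4.5 1.0
  endloop
 endfacet
 facet normal -0.566 0.763 -0.312
  outer loop
   vertex 0.9 3.9 2.8
   vertex 2.7 4.5 1.0
   vertex 0.3 2.8 1.2
  endloop
 endfacet
 facet normal -0.895 0.400 0.197
  outer loop
   vertex 0.9 3.9 2.8
   vertex 0.2 1.3 4.9
   vertex 1.7 4.9 4.4
  endloop
 endfacet
 facet normal -0.932 0.343 0.114
  outer loop
   vertex 0.9 3.9 2.8
   vertex 0.3 2.8 1.2
   vertex 0.2 1.3 4.9
  endloop
 endfacet
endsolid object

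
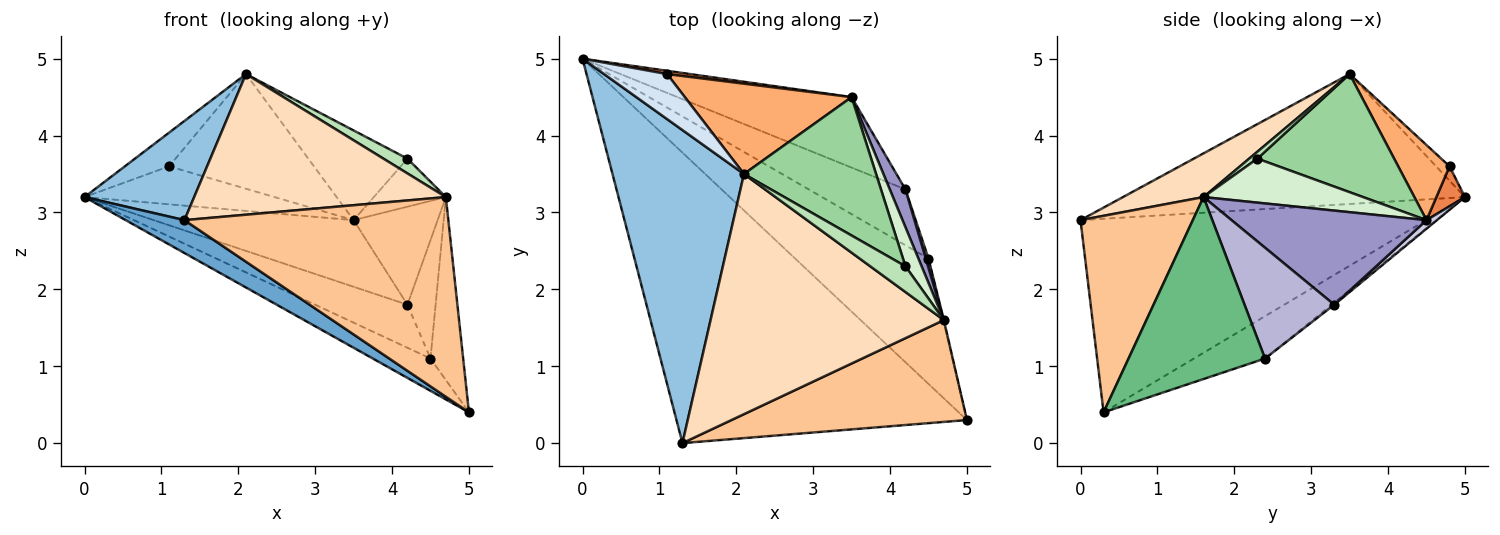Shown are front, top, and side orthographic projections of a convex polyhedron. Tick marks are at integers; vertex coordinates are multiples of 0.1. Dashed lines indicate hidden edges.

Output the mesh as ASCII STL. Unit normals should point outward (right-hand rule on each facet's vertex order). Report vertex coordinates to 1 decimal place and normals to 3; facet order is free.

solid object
 facet normal -0.552 -0.094 -0.828
  outer loop
   vertex 1.3 0.0 2.9
   vertex 0.0 5.0 3.2
   vertex 5.0 0.3 0.4
  endloop
 endfacet
 facet normal -0.686 -0.220 0.694
  outer loop
   vertex 2.1 3.5 4.8
   vertex 0.0 5.0 3.2
   vertex 1.3 0.0 2.9
  endloop
 endfacet
 facet normal -0.294 0.238 -0.926
  outer loop
   vertex 4.5 2.4 1.1
   vertex 5.0 0.3 0.4
   vertex 0.0 5.0 3.2
  endloop
 endfacet
 facet normal -0.179 0.589 0.788
  outer loop
   vertex 1.1 4.8 3.6
   vertex 0.0 5.0 3.2
   vertex 2.1 3.5 4.8
  endloop
 endfacet
 facet normal 0.148 0.985 0.085
  outer loop
   vertex 1.1 4.8 3.6
   vertex 3.5 4.5 2.9
   vertex 0.0 5.0 3.2
  endloop
 endfacet
 facet normal 0.268 0.757 0.596
  outer loop
   vertex 1.1 4.8 3.6
   vertex 2.1 3.5 4.8
   vertex 3.5 4.5 2.9
  endloop
 endfacet
 facet normal 0.355 -0.833 0.425
  outer loop
   vertex 4.7 1.6 3.2
   vertex 1.3 0.0 2.9
   vertex 5.0 0.3 0.4
  endloop
 endfacet
 facet normal 0.160 -0.499 0.852
  outer loop
   vertex 4.7 1.6 3.2
   vertex 2.1 3.5 4.8
   vertex 1.3 0.0 2.9
  endloop
 endfacet
 facet normal 0.973 0.233 -0.004
  outer loop
   vertex 4.7 1.6 3.2
   vertex 5.0 0.3 0.4
   vertex 4.5 2.4 1.1
  endloop
 endfacet
 facet normal 0.600 0.435 0.671
  outer loop
   vertex 4.2 2.3 3.7
   vertex 3.5 4.5 2.9
   vertex 2.1 3.5 4.8
  endloop
 endfacet
 facet normal 0.167 -0.491 0.855
  outer loop
   vertex 4.2 2.3 3.7
   vertex 2.1 3.5 4.8
   vertex 4.7 1.6 3.2
  endloop
 endfacet
 facet normal 0.864 0.390 0.318
  outer loop
   vertex 4.2 2.3 3.7
   vertex 4.7 1.6 3.2
   vertex 3.5 4.5 2.9
  endloop
 endfacet
 facet normal 0.908 0.391 0.151
  outer loop
   vertex 4.2 3.3 1.8
   vertex 3.5 4.5 2.9
   vertex 4.7 1.6 3.2
  endloop
 endfacet
 facet normal 0.954 0.300 0.023
  outer loop
   vertex 4.2 3.3 1.8
   vertex 4.7 1.6 3.2
   vertex 4.5 2.4 1.1
  endloop
 endfacet
 facet normal 0.036 0.687 -0.726
  outer loop
   vertex 4.2 3.3 1.8
   vertex 0.0 5.0 3.2
   vertex 3.5 4.5 2.9
  endloop
 endfacet
 facet normal -0.017 0.610 -0.792
  outer loop
   vertex 4.2 3.3 1.8
   vertex 4.5 2.4 1.1
   vertex 0.0 5.0 3.2
  endloop
 endfacet
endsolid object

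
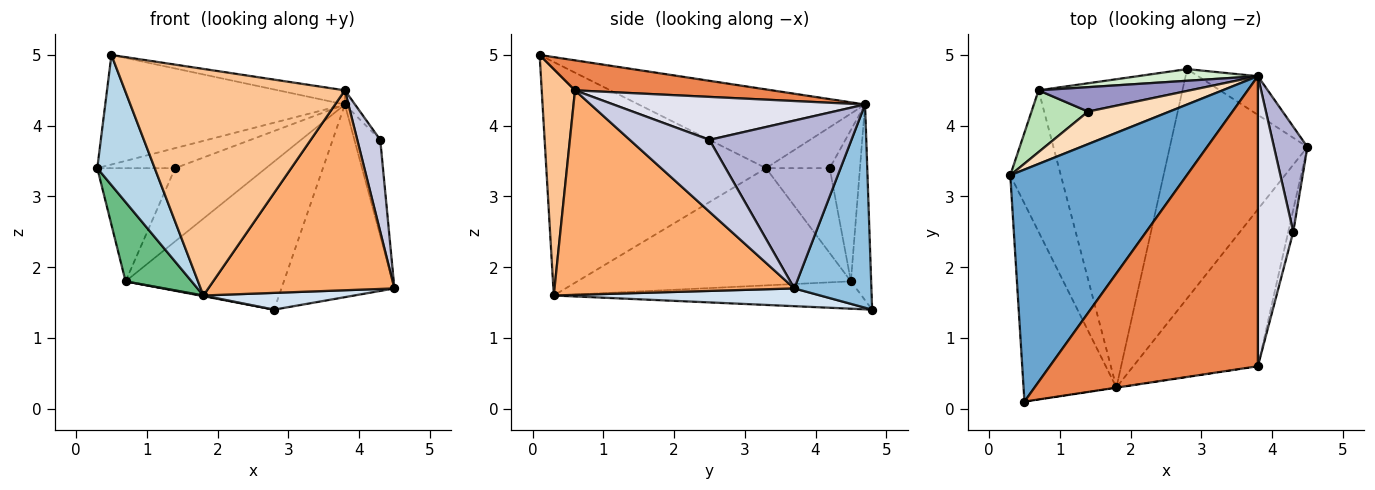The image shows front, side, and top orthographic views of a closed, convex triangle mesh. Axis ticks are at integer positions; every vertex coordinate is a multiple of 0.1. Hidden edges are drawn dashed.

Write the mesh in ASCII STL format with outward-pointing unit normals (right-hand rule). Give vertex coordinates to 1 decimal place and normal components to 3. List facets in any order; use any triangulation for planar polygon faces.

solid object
 facet normal -0.374 0.396 0.839
  outer loop
   vertex 3.8 4.7 4.3
   vertex 0.3 3.3 3.4
   vertex 0.5 0.1 5.0
  endloop
 endfacet
 facet normal 0.556 0.815 -0.164
  outer loop
   vertex 3.8 4.7 4.3
   vertex 4.5 3.7 1.7
   vertex 2.8 4.8 1.4
  endloop
 endfacet
 facet normal -0.903 -0.236 -0.359
  outer loop
   vertex 1.8 0.3 1.6
   vertex 0.5 0.1 5.0
   vertex 0.3 3.3 3.4
  endloop
 endfacet
 facet normal 0.128 -0.072 -0.989
  outer loop
   vertex 1.8 0.3 1.6
   vertex 2.8 4.8 1.4
   vertex 4.5 3.7 1.7
  endloop
 endfacet
 facet normal 0.142 0.048 0.989
  outer loop
   vertex 3.8 0.6 4.5
   vertex 3.8 4.7 4.3
   vertex 0.5 0.1 5.0
  endloop
 endfacet
 facet normal 0.712 -0.552 -0.434
  outer loop
   vertex 3.8 0.6 4.5
   vertex 1.8 0.3 1.6
   vertex 4.5 3.7 1.7
  endloop
 endfacet
 facet normal 0.150 -0.989 -0.001
  outer loop
   vertex 3.8 0.6 4.5
   vertex 0.5 0.1 5.0
   vertex 1.8 0.3 1.6
  endloop
 endfacet
 facet normal -0.394 0.481 0.783
  outer loop
   vertex 1.4 4.2 3.4
   vertex 0.3 3.3 3.4
   vertex 3.8 4.7 4.3
  endloop
 endfacet
 facet normal -0.897 -0.216 -0.386
  outer loop
   vertex 0.7 4.5 1.8
   vertex 1.8 0.3 1.6
   vertex 0.3 3.3 3.4
  endloop
 endfacet
 facet normal -0.187 -0.002 -0.982
  outer loop
   vertex 0.7 4.5 1.8
   vertex 2.8 4.8 1.4
   vertex 1.8 0.3 1.6
  endloop
 endfacet
 facet normal -0.583 0.713 0.389
  outer loop
   vertex 0.7 4.5 1.8
   vertex 0.3 3.3 3.4
   vertex 1.4 4.2 3.4
  endloop
 endfacet
 facet normal -0.126 0.989 0.078
  outer loop
   vertex 0.7 4.5 1.8
   vertex 3.8 4.7 4.3
   vertex 2.8 4.8 1.4
  endloop
 endfacet
 facet normal -0.302 0.905 0.302
  outer loop
   vertex 0.7 4.5 1.8
   vertex 1.4 4.2 3.4
   vertex 3.8 4.7 4.3
  endloop
 endfacet
 facet normal 0.965 0.176 0.192
  outer loop
   vertex 4.3 2.5 3.8
   vertex 4.5 3.7 1.7
   vertex 3.8 4.7 4.3
  endloop
 endfacet
 facet normal 0.959 -0.277 -0.067
  outer loop
   vertex 4.3 2.5 3.8
   vertex 3.8 0.6 4.5
   vertex 4.5 3.7 1.7
  endloop
 endfacet
 facet normal 0.772 0.031 0.635
  outer loop
   vertex 4.3 2.5 3.8
   vertex 3.8 4.7 4.3
   vertex 3.8 0.6 4.5
  endloop
 endfacet
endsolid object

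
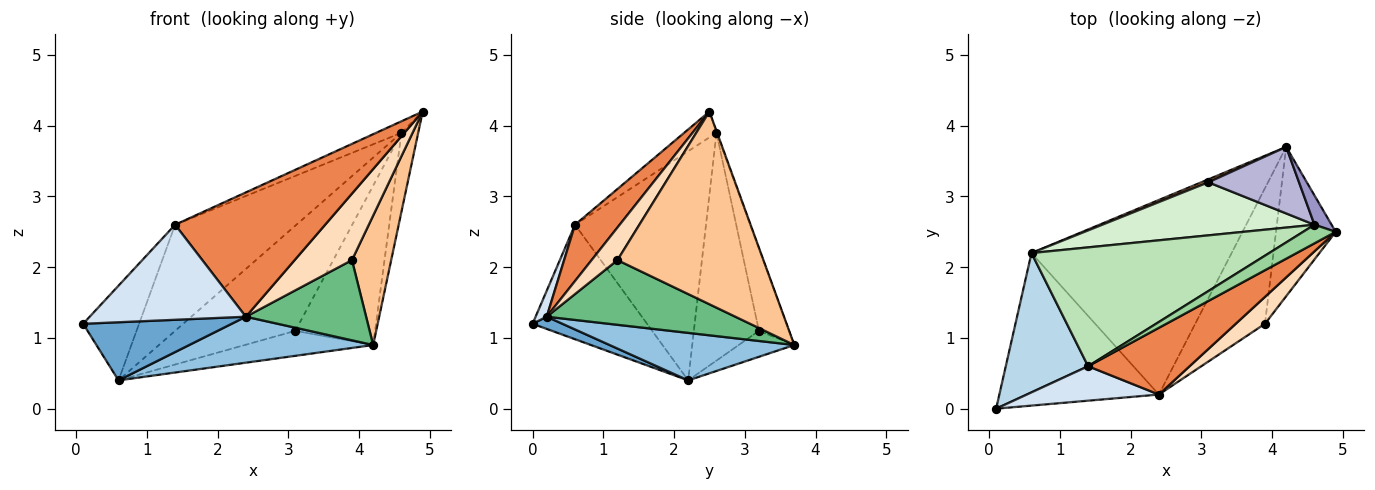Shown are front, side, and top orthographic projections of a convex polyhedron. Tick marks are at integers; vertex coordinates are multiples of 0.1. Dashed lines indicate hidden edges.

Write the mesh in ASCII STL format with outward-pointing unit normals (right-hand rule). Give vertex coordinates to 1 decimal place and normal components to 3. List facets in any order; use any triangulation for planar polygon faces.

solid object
 facet normal 0.071 -0.355 -0.932
  outer loop
   vertex 2.4 0.2 1.3
   vertex 0.1 0.0 1.2
   vertex 0.6 2.2 0.4
  endloop
 endfacet
 facet normal 0.225 -0.224 -0.948
  outer loop
   vertex 2.4 0.2 1.3
   vertex 0.6 2.2 0.4
   vertex 4.2 3.7 0.9
  endloop
 endfacet
 facet normal -0.755 0.369 0.543
  outer loop
   vertex 1.4 0.6 2.6
   vertex 0.6 2.2 0.4
   vertex 0.1 0.0 1.2
  endloop
 endfacet
 facet normal 0.067 -0.938 0.340
  outer loop
   vertex 1.4 0.6 2.6
   vertex 0.1 0.0 1.2
   vertex 2.4 0.2 1.3
  endloop
 endfacet
 facet normal 0.254 -0.852 0.457
  outer loop
   vertex 1.4 0.6 2.6
   vertex 2.4 0.2 1.3
   vertex 4.9 2.5 4.2
  endloop
 endfacet
 facet normal -0.395 0.912 0.108
  outer loop
   vertex 3.1 3.2 1.1
   vertex 4.2 3.7 0.9
   vertex 0.6 2.2 0.4
  endloop
 endfacet
 facet normal 0.925 -0.249 -0.287
  outer loop
   vertex 3.9 1.2 2.1
   vertex 4.2 3.7 0.9
   vertex 4.9 2.5 4.2
  endloop
 endfacet
 facet normal 0.386 -0.855 0.346
  outer loop
   vertex 3.9 1.2 2.1
   vertex 4.9 2.5 4.2
   vertex 2.4 0.2 1.3
  endloop
 endfacet
 facet normal 0.624 -0.398 -0.673
  outer loop
   vertex 3.9 1.2 2.1
   vertex 2.4 0.2 1.3
   vertex 4.2 3.7 0.9
  endloop
 endfacet
 facet normal -0.559 0.437 0.705
  outer loop
   vertex 4.6 2.6 3.9
   vertex 1.4 0.6 2.6
   vertex 4.9 2.5 4.2
  endloop
 endfacet
 facet normal -0.584 0.541 0.606
  outer loop
   vertex 4.6 2.6 3.9
   vertex 0.6 2.2 0.4
   vertex 1.4 0.6 2.6
  endloop
 endfacet
 facet normal -0.435 0.804 0.405
  outer loop
   vertex 4.6 2.6 3.9
   vertex 3.1 3.2 1.1
   vertex 0.6 2.2 0.4
  endloop
 endfacet
 facet normal -0.036 0.937 0.348
  outer loop
   vertex 4.6 2.6 3.9
   vertex 4.9 2.5 4.2
   vertex 4.2 3.7 0.9
  endloop
 endfacet
 facet normal -0.330 0.871 0.363
  outer loop
   vertex 4.6 2.6 3.9
   vertex 4.2 3.7 0.9
   vertex 3.1 3.2 1.1
  endloop
 endfacet
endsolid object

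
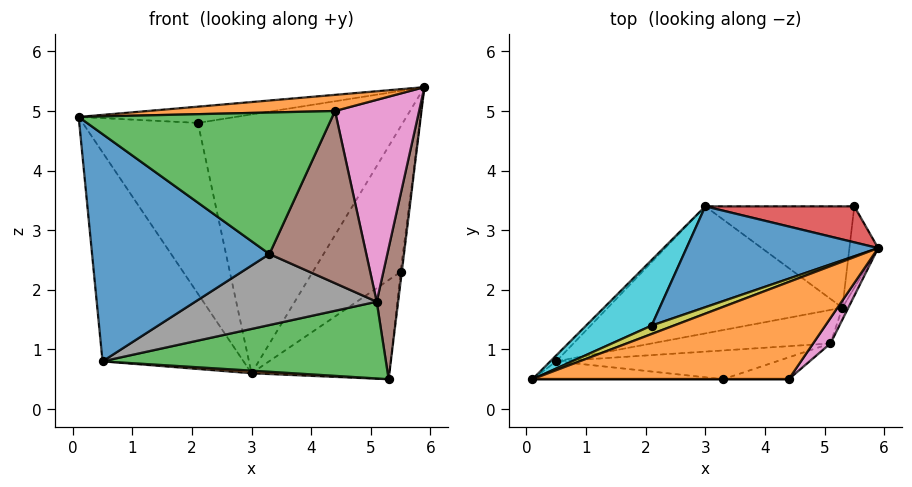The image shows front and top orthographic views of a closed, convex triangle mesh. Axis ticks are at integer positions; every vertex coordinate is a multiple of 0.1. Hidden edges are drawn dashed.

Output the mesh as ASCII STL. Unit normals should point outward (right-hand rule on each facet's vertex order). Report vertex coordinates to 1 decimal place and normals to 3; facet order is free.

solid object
 facet normal -0.056 -0.995 -0.078
  outer loop
   vertex 0.5 0.8 0.8
   vertex 3.3 0.5 2.6
   vertex 0.1 0.5 4.9
  endloop
 endfacet
 facet normal -0.023 -0.164 0.986
  outer loop
   vertex 4.4 0.5 5.0
   vertex 5.9 2.7 5.4
   vertex 0.1 0.5 4.9
  endloop
 endfacet
 facet normal 0.000 -1.000 0.000
  outer loop
   vertex 4.4 0.5 5.0
   vertex 0.1 0.5 4.9
   vertex 3.3 0.5 2.6
  endloop
 endfacet
 facet normal -0.161 0.958 0.237
  outer loop
   vertex 3.0 3.4 0.6
   vertex 5.9 2.7 5.4
   vertex 5.5 3.4 2.3
  endloop
 endfacet
 facet normal -0.721 0.692 -0.020
  outer loop
   vertex 3.0 3.4 0.6
   vertex 0.5 0.8 0.8
   vertex 0.1 0.5 4.9
  endloop
 endfacet
 facet normal 0.265 -0.957 -0.121
  outer loop
   vertex 5.1 1.1 1.8
   vertex 4.4 0.5 5.0
   vertex 3.3 0.5 2.6
  endloop
 endfacet
 facet normal 0.818 -0.571 0.072
  outer loop
   vertex 5.1 1.1 1.8
   vertex 5.9 2.7 5.4
   vertex 4.4 0.5 5.0
  endloop
 endfacet
 facet normal 0.141 -0.918 -0.372
  outer loop
   vertex 5.1 1.1 1.8
   vertex 3.3 0.5 2.6
   vertex 0.5 0.8 0.8
  endloop
 endfacet
 facet normal -0.352 0.831 0.431
  outer loop
   vertex 2.1 1.4 4.8
   vertex 0.1 0.5 4.9
   vertex 5.9 2.7 5.4
  endloop
 endfacet
 facet normal -0.373 0.866 0.332
  outer loop
   vertex 2.1 1.4 4.8
   vertex 3.0 3.4 0.6
   vertex 0.1 0.5 4.9
  endloop
 endfacet
 facet normal -0.352 0.872 0.340
  outer loop
   vertex 2.1 1.4 4.8
   vertex 5.9 2.7 5.4
   vertex 3.0 3.4 0.6
  endloop
 endfacet
 facet normal -0.059 -0.020 -0.998
  outer loop
   vertex 5.3 1.7 0.5
   vertex 0.5 0.8 0.8
   vertex 3.0 3.4 0.6
  endloop
 endfacet
 facet normal 0.145 -0.907 -0.396
  outer loop
   vertex 5.3 1.7 0.5
   vertex 5.1 1.1 1.8
   vertex 0.5 0.8 0.8
  endloop
 endfacet
 facet normal 0.437 0.629 -0.643
  outer loop
   vertex 5.3 1.7 0.5
   vertex 3.0 3.4 0.6
   vertex 5.5 3.4 2.3
  endloop
 endfacet
 facet normal 0.992 0.015 -0.125
  outer loop
   vertex 5.3 1.7 0.5
   vertex 5.5 3.4 2.3
   vertex 5.9 2.7 5.4
  endloop
 endfacet
 facet normal 0.923 -0.383 -0.035
  outer loop
   vertex 5.3 1.7 0.5
   vertex 5.9 2.7 5.4
   vertex 5.1 1.1 1.8
  endloop
 endfacet
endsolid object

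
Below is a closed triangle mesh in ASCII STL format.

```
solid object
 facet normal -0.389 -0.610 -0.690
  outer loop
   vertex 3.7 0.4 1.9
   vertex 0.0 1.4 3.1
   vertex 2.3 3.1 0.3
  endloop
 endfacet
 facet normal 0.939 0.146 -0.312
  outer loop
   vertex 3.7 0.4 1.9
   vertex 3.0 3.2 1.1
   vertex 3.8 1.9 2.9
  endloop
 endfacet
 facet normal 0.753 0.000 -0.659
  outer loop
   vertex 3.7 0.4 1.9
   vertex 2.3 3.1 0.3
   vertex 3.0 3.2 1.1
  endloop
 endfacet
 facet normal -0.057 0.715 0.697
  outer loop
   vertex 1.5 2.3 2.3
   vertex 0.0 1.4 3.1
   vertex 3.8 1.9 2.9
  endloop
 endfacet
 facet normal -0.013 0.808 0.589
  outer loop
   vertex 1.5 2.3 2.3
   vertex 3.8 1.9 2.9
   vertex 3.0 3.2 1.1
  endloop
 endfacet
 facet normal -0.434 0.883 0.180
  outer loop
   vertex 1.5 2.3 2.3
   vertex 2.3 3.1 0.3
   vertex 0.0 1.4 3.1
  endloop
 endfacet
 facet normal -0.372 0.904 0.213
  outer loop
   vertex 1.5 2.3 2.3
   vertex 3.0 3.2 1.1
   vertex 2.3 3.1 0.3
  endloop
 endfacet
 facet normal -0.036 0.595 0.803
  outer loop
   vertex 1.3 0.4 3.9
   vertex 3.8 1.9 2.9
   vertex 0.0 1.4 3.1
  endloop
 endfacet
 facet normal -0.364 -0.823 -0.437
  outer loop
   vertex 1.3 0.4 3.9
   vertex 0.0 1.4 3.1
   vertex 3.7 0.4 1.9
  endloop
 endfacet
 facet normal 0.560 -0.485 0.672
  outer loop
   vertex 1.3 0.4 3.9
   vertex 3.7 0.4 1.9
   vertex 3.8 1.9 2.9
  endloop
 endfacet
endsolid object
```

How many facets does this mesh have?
10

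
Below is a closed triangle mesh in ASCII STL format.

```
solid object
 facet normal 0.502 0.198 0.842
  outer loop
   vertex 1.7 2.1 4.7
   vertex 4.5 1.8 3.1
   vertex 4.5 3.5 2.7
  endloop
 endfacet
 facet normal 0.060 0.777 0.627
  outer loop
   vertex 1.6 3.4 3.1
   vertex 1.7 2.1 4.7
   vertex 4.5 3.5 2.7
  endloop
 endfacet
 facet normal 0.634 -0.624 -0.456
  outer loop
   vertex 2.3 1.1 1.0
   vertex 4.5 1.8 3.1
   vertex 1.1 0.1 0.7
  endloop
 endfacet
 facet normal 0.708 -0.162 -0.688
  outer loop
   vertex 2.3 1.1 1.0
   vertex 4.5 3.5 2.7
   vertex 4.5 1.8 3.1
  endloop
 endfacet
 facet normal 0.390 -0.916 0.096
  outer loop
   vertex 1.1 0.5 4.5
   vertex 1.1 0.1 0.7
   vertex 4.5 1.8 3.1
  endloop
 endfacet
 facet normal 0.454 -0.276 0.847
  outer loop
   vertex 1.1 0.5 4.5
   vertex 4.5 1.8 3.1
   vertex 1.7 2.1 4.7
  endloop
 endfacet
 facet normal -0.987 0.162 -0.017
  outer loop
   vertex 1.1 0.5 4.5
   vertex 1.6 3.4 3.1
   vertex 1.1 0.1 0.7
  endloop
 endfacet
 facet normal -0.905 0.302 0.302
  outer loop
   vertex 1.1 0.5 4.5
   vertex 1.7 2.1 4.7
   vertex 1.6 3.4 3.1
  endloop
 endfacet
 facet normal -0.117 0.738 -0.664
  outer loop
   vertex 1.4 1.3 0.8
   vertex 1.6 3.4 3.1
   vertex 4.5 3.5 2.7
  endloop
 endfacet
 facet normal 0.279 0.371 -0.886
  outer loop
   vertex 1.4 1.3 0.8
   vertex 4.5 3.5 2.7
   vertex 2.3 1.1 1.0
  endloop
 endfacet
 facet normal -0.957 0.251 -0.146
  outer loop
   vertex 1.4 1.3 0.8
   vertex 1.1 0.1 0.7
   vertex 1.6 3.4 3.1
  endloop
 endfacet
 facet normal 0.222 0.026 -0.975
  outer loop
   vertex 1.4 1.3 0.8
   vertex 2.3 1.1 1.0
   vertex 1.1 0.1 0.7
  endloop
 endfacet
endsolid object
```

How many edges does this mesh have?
18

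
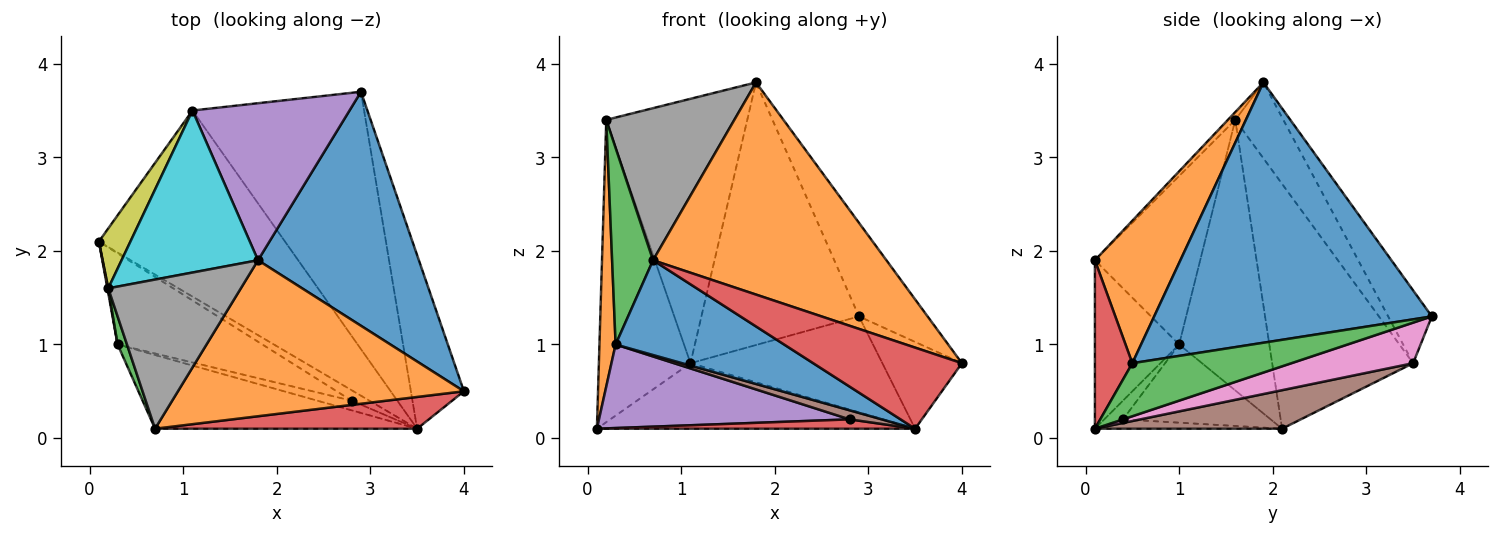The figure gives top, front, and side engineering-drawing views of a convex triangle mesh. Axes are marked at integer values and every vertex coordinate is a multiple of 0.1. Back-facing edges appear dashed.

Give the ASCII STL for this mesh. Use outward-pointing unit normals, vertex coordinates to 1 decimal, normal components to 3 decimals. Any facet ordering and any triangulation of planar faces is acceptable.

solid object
 facet normal 0.832 0.206 0.514
  outer loop
   vertex 1.8 1.9 3.8
   vertex 4.0 0.5 0.8
   vertex 2.9 3.7 1.3
  endloop
 endfacet
 facet normal 0.283 -0.773 0.568
  outer loop
   vertex 0.7 0.1 1.9
   vertex 4.0 0.5 0.8
   vertex 1.8 1.9 3.8
  endloop
 endfacet
 facet normal 0.667 0.333 -0.667
  outer loop
   vertex 3.5 0.1 0.1
   vertex 2.9 3.7 1.3
   vertex 4.0 0.5 0.8
  endloop
 endfacet
 facet normal 0.228 -0.907 0.355
  outer loop
   vertex 3.5 0.1 0.1
   vertex 4.0 0.5 0.8
   vertex 0.7 0.1 1.9
  endloop
 endfacet
 facet normal -0.231 0.835 0.499
  outer loop
   vertex 1.1 3.5 0.8
   vertex 1.8 1.9 3.8
   vertex 2.9 3.7 1.3
  endloop
 endfacet
 facet normal 0.192 0.326 -0.926
  outer loop
   vertex 1.1 3.5 0.8
   vertex 3.5 0.1 0.1
   vertex 0.1 2.1 0.1
  endloop
 endfacet
 facet normal 0.216 0.341 -0.915
  outer loop
   vertex 1.1 3.5 0.8
   vertex 2.9 3.7 1.3
   vertex 3.5 0.1 0.1
  endloop
 endfacet
 facet normal -0.041 -0.713 0.700
  outer loop
   vertex 0.2 1.6 3.4
   vertex 0.7 0.1 1.9
   vertex 1.8 1.9 3.8
  endloop
 endfacet
 facet normal -0.834 0.542 0.107
  outer loop
   vertex 0.2 1.6 3.4
   vertex 1.1 3.5 0.8
   vertex 0.1 2.1 0.1
  endloop
 endfacet
 facet normal -0.279 0.819 0.502
  outer loop
   vertex 0.2 1.6 3.4
   vertex 1.8 1.9 3.8
   vertex 1.1 3.5 0.8
  endloop
 endfacet
 facet normal -0.367 -0.734 -0.571
  outer loop
   vertex 0.3 1.0 1.0
   vertex 3.5 0.1 0.1
   vertex 0.7 0.1 1.9
  endloop
 endfacet
 facet normal -0.984 -0.176 0.003
  outer loop
   vertex 0.3 1.0 1.0
   vertex 0.2 1.6 3.4
   vertex 0.1 2.1 0.1
  endloop
 endfacet
 facet normal -0.931 -0.362 0.052
  outer loop
   vertex 0.3 1.0 1.0
   vertex 0.7 0.1 1.9
   vertex 0.2 1.6 3.4
  endloop
 endfacet
 facet normal -0.365 -0.621 -0.694
  outer loop
   vertex 2.8 0.4 0.2
   vertex 0.1 2.1 0.1
   vertex 3.5 0.1 0.1
  endloop
 endfacet
 facet normal -0.370 -0.628 -0.685
  outer loop
   vertex 2.8 0.4 0.2
   vertex 0.3 1.0 1.0
   vertex 0.1 2.1 0.1
  endloop
 endfacet
 facet normal -0.369 -0.636 -0.677
  outer loop
   vertex 2.8 0.4 0.2
   vertex 3.5 0.1 0.1
   vertex 0.3 1.0 1.0
  endloop
 endfacet
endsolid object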